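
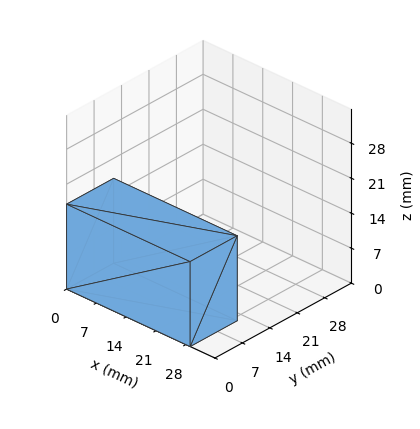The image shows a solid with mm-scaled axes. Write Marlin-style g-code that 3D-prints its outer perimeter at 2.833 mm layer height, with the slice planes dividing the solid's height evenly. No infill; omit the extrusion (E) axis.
Reading the render: the shape is a rectangular box, roughly 29 × 12 mm footprint and 17 mm tall (dimensions read to the nearest mm from the axis ticks). For the g-code, the solid's height is divided into equal slices at the stated Δz and each level perimeter traced with G1 moves after a G0 lift.

; perimeter-only toolpath
G21 ; units = mm
G90 ; absolute positioning
G28 ; home
; layer 1
G0 Z2.833
G0 X0.000 Y0.000
G1 X29.000 Y0.000
G1 X29.000 Y12.000
G1 X0.000 Y12.000
G1 X0.000 Y0.000
; layer 2
G0 Z5.667
G0 X0.000 Y0.000
G1 X29.000 Y0.000
G1 X29.000 Y12.000
G1 X0.000 Y12.000
G1 X0.000 Y0.000
; layer 3
G0 Z8.500
G0 X0.000 Y0.000
G1 X29.000 Y0.000
G1 X29.000 Y12.000
G1 X0.000 Y12.000
G1 X0.000 Y0.000
; layer 4
G0 Z11.333
G0 X0.000 Y0.000
G1 X29.000 Y0.000
G1 X29.000 Y12.000
G1 X0.000 Y12.000
G1 X0.000 Y0.000
; layer 5
G0 Z14.167
G0 X0.000 Y0.000
G1 X29.000 Y0.000
G1 X29.000 Y12.000
G1 X0.000 Y12.000
G1 X0.000 Y0.000
; layer 6
G0 Z17.000
G0 X0.000 Y0.000
G1 X29.000 Y0.000
G1 X29.000 Y12.000
G1 X0.000 Y12.000
G1 X0.000 Y0.000
M2 ; end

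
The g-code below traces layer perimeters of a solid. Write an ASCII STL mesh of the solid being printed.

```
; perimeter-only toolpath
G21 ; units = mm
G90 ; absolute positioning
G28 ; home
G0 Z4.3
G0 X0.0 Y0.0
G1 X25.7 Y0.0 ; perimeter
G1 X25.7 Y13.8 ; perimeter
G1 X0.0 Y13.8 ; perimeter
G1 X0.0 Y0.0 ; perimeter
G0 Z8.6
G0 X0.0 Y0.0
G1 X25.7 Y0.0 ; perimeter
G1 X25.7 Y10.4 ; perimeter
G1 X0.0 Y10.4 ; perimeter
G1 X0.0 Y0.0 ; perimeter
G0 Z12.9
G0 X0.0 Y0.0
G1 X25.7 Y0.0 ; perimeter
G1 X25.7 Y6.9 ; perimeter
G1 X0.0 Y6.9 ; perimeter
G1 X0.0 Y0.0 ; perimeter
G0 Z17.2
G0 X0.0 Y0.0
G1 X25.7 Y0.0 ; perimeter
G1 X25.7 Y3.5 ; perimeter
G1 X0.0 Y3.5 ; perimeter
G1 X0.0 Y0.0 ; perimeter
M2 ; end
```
solid part
  facet normal 0.0000 0.0000 -1.0000
    outer loop
      vertex 25.7 17.3 0.0
      vertex 25.7 0.0 0.0
      vertex 0.0 0.0 0.0
    endloop
  endfacet
  facet normal 0.0000 0.0000 -1.0000
    outer loop
      vertex 0.0 17.3 0.0
      vertex 25.7 17.3 0.0
      vertex 0.0 0.0 0.0
    endloop
  endfacet
  facet normal 0.0000 -1.0000 0.0000
    outer loop
      vertex 0.0 0.0 0.0
      vertex 25.7 0.0 0.0
      vertex 25.7 0.0 21.5
    endloop
  endfacet
  facet normal 0.0000 -1.0000 0.0000
    outer loop
      vertex 0.0 0.0 0.0
      vertex 25.7 0.0 21.5
      vertex 0.0 0.0 21.5
    endloop
  endfacet
  facet normal 0.0000 0.7791 0.6269
    outer loop
      vertex 0.0 0.0 21.5
      vertex 25.7 0.0 21.5
      vertex 25.7 17.3 0.0
    endloop
  endfacet
  facet normal 0.0000 0.7791 0.6269
    outer loop
      vertex 0.0 0.0 21.5
      vertex 25.7 17.3 0.0
      vertex 0.0 17.3 0.0
    endloop
  endfacet
  facet normal -1.0000 0.0000 0.0000
    outer loop
      vertex 0.0 0.0 21.5
      vertex 0.0 17.3 0.0
      vertex 0.0 0.0 0.0
    endloop
  endfacet
  facet normal 1.0000 0.0000 0.0000
    outer loop
      vertex 25.7 0.0 0.0
      vertex 25.7 17.3 0.0
      vertex 25.7 0.0 21.5
    endloop
  endfacet
endsolid part

The G0 Z moves step by Δz≈4.3 mm. The G1 loops shrink linearly with z, so the solid tapers from its base footprint up to z≈21.5. Closing with a flat bottom cap and the tapered top and triangulating gives 8 facets — a wedge (ramp): 25.7 × 17.3 mm base, rising to 21.5 mm along the y=0 edge and sloping linearly to z=0 at y=17.3.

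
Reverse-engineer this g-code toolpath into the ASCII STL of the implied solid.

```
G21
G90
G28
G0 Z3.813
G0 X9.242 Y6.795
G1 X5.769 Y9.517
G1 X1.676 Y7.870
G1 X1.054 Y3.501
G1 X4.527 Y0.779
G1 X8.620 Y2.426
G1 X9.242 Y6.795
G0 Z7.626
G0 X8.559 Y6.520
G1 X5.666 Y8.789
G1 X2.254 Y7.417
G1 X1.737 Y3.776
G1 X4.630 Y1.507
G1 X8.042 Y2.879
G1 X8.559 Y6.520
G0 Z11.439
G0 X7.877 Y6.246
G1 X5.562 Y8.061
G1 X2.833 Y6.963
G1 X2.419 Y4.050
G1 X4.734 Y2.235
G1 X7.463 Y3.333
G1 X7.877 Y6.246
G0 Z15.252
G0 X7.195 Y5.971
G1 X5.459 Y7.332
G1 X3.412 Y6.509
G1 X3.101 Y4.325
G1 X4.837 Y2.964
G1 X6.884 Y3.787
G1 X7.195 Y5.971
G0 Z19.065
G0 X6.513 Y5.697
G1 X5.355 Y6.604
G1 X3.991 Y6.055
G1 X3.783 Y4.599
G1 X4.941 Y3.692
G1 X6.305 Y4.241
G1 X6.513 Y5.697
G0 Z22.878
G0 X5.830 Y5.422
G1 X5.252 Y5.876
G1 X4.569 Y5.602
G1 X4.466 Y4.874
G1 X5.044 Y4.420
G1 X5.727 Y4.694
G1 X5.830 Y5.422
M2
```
solid part
  facet normal 0.0000 0.0000 -1.0000
    outer loop
      vertex 1.097 8.324 0.000
      vertex 5.873 10.245 0.000
      vertex 9.924 7.069 0.000
    endloop
  endfacet
  facet normal 0.0000 0.0000 -1.0000
    outer loop
      vertex 0.372 3.227 0.000
      vertex 1.097 8.324 0.000
      vertex 9.924 7.069 0.000
    endloop
  endfacet
  facet normal 0.0000 0.0000 -1.0000
    outer loop
      vertex 4.423 0.051 0.000
      vertex 0.372 3.227 0.000
      vertex 9.924 7.069 0.000
    endloop
  endfacet
  facet normal 0.0000 0.0000 -1.0000
    outer loop
      vertex 9.199 1.972 0.000
      vertex 4.423 0.051 0.000
      vertex 9.924 7.069 0.000
    endloop
  endfacet
  facet normal 0.6086 0.7762 0.1648
    outer loop
      vertex 9.924 7.069 0.000
      vertex 5.873 10.245 0.000
      vertex 5.148 5.148 26.691
    endloop
  endfacet
  facet normal -0.3681 0.9151 0.1648
    outer loop
      vertex 5.873 10.245 0.000
      vertex 1.097 8.324 0.000
      vertex 5.148 5.148 26.691
    endloop
  endfacet
  facet normal -0.9765 0.1389 0.1647
    outer loop
      vertex 1.097 8.324 0.000
      vertex 0.372 3.227 0.000
      vertex 5.148 5.148 26.691
    endloop
  endfacet
  facet normal -0.6086 -0.7762 0.1648
    outer loop
      vertex 0.372 3.227 0.000
      vertex 4.423 0.051 0.000
      vertex 5.148 5.148 26.691
    endloop
  endfacet
  facet normal 0.3681 -0.9151 0.1648
    outer loop
      vertex 4.423 0.051 0.000
      vertex 9.199 1.972 0.000
      vertex 5.148 5.148 26.691
    endloop
  endfacet
  facet normal 0.9765 -0.1389 0.1647
    outer loop
      vertex 9.199 1.972 0.000
      vertex 9.924 7.069 0.000
      vertex 5.148 5.148 26.691
    endloop
  endfacet
endsolid part

The G0 Z moves step by Δz≈3.813 mm. The G1 loops shrink linearly with z, so the solid tapers from its base footprint up to z≈26.7. Closing with a flat bottom cap and the tapered top and triangulating gives 10 facets — a regular 6-sided pyramid, base circumscribed radius ≈ 5.15 mm, apex at z ≈ 26.7 mm.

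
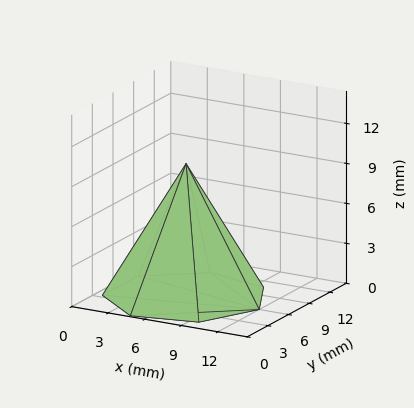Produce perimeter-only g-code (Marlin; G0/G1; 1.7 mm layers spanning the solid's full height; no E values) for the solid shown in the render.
Reading the render: the shape is a regular 7-sided pyramid, base circumscribed radius ≈ 6 mm, apex at z ≈ 10 mm (dimensions read to the nearest mm from the axis ticks). For the g-code, the solid's height is divided into equal slices at the stated Δz and each level perimeter traced with G1 moves after a G0 lift.

; perimeter-only toolpath
G21 ; units = mm
G90 ; absolute positioning
G28 ; home
; layer 1
G0 Z1.7
G0 X11.0 Y6.0
G1 X9.1 Y9.9
G1 X4.9 Y10.8
G1 X1.5 Y8.2
G1 X1.5 Y3.8
G1 X4.9 Y1.2
G1 X9.1 Y2.1
G1 X11.0 Y6.0
; layer 2
G0 Z3.3
G0 X10.0 Y6.0
G1 X8.5 Y9.1
G1 X5.1 Y9.9
G1 X2.4 Y7.7
G1 X2.4 Y4.3
G1 X5.1 Y2.1
G1 X8.5 Y2.9
G1 X10.0 Y6.0
; layer 3
G0 Z5.0
G0 X9.0 Y6.0
G1 X7.8 Y8.3
G1 X5.3 Y8.9
G1 X3.3 Y7.3
G1 X3.3 Y4.7
G1 X5.3 Y3.1
G1 X7.8 Y3.6
G1 X9.0 Y6.0
; layer 4
G0 Z6.7
G0 X8.0 Y6.0
G1 X7.2 Y7.6
G1 X5.6 Y7.9
G1 X4.2 Y6.9
G1 X4.2 Y5.1
G1 X5.6 Y4.1
G1 X7.2 Y4.4
G1 X8.0 Y6.0
; layer 5
G0 Z8.3
G0 X7.0 Y6.0
G1 X6.6 Y6.8
G1 X5.8 Y7.0
G1 X5.1 Y6.4
G1 X5.1 Y5.6
G1 X5.8 Y5.0
G1 X6.6 Y5.2
G1 X7.0 Y6.0
M2 ; end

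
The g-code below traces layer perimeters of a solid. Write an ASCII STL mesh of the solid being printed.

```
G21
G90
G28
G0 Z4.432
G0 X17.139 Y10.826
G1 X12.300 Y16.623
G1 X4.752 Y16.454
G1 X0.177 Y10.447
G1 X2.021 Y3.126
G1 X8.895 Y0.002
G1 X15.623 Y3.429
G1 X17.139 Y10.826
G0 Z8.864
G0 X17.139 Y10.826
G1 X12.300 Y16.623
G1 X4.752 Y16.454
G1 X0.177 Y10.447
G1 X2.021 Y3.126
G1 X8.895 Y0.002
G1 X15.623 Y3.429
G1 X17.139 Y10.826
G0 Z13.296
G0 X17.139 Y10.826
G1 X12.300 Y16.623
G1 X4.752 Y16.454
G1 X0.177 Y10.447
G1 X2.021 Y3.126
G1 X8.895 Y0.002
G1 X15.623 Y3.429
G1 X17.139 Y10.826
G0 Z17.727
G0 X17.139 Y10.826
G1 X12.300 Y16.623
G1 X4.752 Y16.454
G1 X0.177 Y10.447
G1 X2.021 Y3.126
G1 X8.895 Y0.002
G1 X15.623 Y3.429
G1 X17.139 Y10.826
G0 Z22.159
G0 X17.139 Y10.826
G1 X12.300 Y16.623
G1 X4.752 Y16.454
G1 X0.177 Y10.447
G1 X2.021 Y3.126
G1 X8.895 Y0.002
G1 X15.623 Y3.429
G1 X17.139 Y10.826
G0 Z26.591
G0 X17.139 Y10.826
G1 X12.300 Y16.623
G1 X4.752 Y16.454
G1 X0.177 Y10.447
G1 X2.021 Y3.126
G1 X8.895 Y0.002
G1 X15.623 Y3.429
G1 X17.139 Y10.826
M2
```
solid part
  facet normal 0.0000 0.0000 -1.0000
    outer loop
      vertex 4.752 16.454 0.000
      vertex 12.300 16.623 0.000
      vertex 17.139 10.826 0.000
    endloop
  endfacet
  facet normal 0.0000 0.0000 -1.0000
    outer loop
      vertex 0.177 10.447 0.000
      vertex 4.752 16.454 0.000
      vertex 17.139 10.826 0.000
    endloop
  endfacet
  facet normal 0.0000 0.0000 -1.0000
    outer loop
      vertex 2.021 3.126 0.000
      vertex 0.177 10.447 0.000
      vertex 17.139 10.826 0.000
    endloop
  endfacet
  facet normal 0.0000 0.0000 -1.0000
    outer loop
      vertex 8.895 0.002 0.000
      vertex 2.021 3.126 0.000
      vertex 17.139 10.826 0.000
    endloop
  endfacet
  facet normal 0.0000 0.0000 -1.0000
    outer loop
      vertex 15.623 3.429 0.000
      vertex 8.895 0.002 0.000
      vertex 17.139 10.826 0.000
    endloop
  endfacet
  facet normal 0.0000 0.0000 1.0000
    outer loop
      vertex 17.139 10.826 26.591
      vertex 12.300 16.623 26.591
      vertex 4.752 16.454 26.591
    endloop
  endfacet
  facet normal 0.0000 0.0000 1.0000
    outer loop
      vertex 17.139 10.826 26.591
      vertex 4.752 16.454 26.591
      vertex 0.177 10.447 26.591
    endloop
  endfacet
  facet normal 0.0000 0.0000 1.0000
    outer loop
      vertex 17.139 10.826 26.591
      vertex 0.177 10.447 26.591
      vertex 2.021 3.126 26.591
    endloop
  endfacet
  facet normal 0.0000 0.0000 1.0000
    outer loop
      vertex 17.139 10.826 26.591
      vertex 2.021 3.126 26.591
      vertex 8.895 0.002 26.591
    endloop
  endfacet
  facet normal 0.0000 0.0000 1.0000
    outer loop
      vertex 17.139 10.826 26.591
      vertex 8.895 0.002 26.591
      vertex 15.623 3.429 26.591
    endloop
  endfacet
  facet normal 0.7677 0.6408 0.0000
    outer loop
      vertex 17.139 10.826 0.000
      vertex 12.300 16.623 0.000
      vertex 12.300 16.623 26.591
    endloop
  endfacet
  facet normal 0.7677 0.6408 0.0000
    outer loop
      vertex 17.139 10.826 0.000
      vertex 12.300 16.623 26.591
      vertex 17.139 10.826 26.591
    endloop
  endfacet
  facet normal -0.0224 0.9997 0.0000
    outer loop
      vertex 12.300 16.623 0.000
      vertex 4.752 16.454 0.000
      vertex 4.752 16.454 26.591
    endloop
  endfacet
  facet normal -0.0224 0.9997 0.0000
    outer loop
      vertex 12.300 16.623 0.000
      vertex 4.752 16.454 26.591
      vertex 12.300 16.623 26.591
    endloop
  endfacet
  facet normal -0.7955 0.6059 0.0000
    outer loop
      vertex 4.752 16.454 0.000
      vertex 0.177 10.447 0.000
      vertex 0.177 10.447 26.591
    endloop
  endfacet
  facet normal -0.7955 0.6059 0.0000
    outer loop
      vertex 4.752 16.454 0.000
      vertex 0.177 10.447 26.591
      vertex 4.752 16.454 26.591
    endloop
  endfacet
  facet normal -0.9697 -0.2442 0.0000
    outer loop
      vertex 0.177 10.447 0.000
      vertex 2.021 3.126 0.000
      vertex 2.021 3.126 26.591
    endloop
  endfacet
  facet normal -0.9697 -0.2442 0.0000
    outer loop
      vertex 0.177 10.447 0.000
      vertex 2.021 3.126 26.591
      vertex 0.177 10.447 26.591
    endloop
  endfacet
  facet normal -0.4137 -0.9104 0.0000
    outer loop
      vertex 2.021 3.126 0.000
      vertex 8.895 0.002 0.000
      vertex 8.895 0.002 26.591
    endloop
  endfacet
  facet normal -0.4137 -0.9104 0.0000
    outer loop
      vertex 2.021 3.126 0.000
      vertex 8.895 0.002 26.591
      vertex 2.021 3.126 26.591
    endloop
  endfacet
  facet normal 0.4539 -0.8911 0.0000
    outer loop
      vertex 8.895 0.002 0.000
      vertex 15.623 3.429 0.000
      vertex 15.623 3.429 26.591
    endloop
  endfacet
  facet normal 0.4539 -0.8911 0.0000
    outer loop
      vertex 8.895 0.002 0.000
      vertex 15.623 3.429 26.591
      vertex 8.895 0.002 26.591
    endloop
  endfacet
  facet normal 0.9796 -0.2008 0.0000
    outer loop
      vertex 15.623 3.429 0.000
      vertex 17.139 10.826 0.000
      vertex 17.139 10.826 26.591
    endloop
  endfacet
  facet normal 0.9796 -0.2008 0.0000
    outer loop
      vertex 15.623 3.429 0.000
      vertex 17.139 10.826 26.591
      vertex 15.623 3.429 26.591
    endloop
  endfacet
endsolid part

The G0 Z moves step by Δz≈4.432 mm. Every layer's G1 loop is the same polygon, so the solid is a straight extrusion of it from z=0 to z≈26.6. Closing with flat bottom and top caps and triangulating gives 24 facets — a regular 7-sided prism (a cylinder approximated with 7 flat sides), circumscribed radius ≈ 8.7 mm, height ≈ 26.6 mm.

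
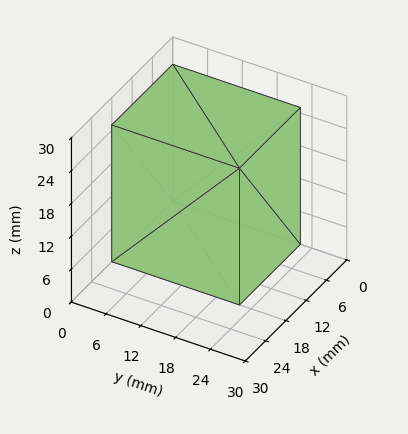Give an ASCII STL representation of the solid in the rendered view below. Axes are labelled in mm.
Reading the render: the shape is a rectangular box, roughly 18 × 22 mm footprint and 25 mm tall (dimensions read to the nearest mm from the axis ticks). For the STL, each face is triangulated and given an outward normal.

solid part
  facet normal 0.0000 0.0000 -1.0000
    outer loop
      vertex 18.00 22.00 0.00
      vertex 18.00 0.00 0.00
      vertex 0.00 0.00 0.00
    endloop
  endfacet
  facet normal 0.0000 0.0000 -1.0000
    outer loop
      vertex 0.00 22.00 0.00
      vertex 18.00 22.00 0.00
      vertex 0.00 0.00 0.00
    endloop
  endfacet
  facet normal 0.0000 0.0000 1.0000
    outer loop
      vertex 0.00 0.00 25.00
      vertex 18.00 0.00 25.00
      vertex 18.00 22.00 25.00
    endloop
  endfacet
  facet normal 0.0000 0.0000 1.0000
    outer loop
      vertex 0.00 0.00 25.00
      vertex 18.00 22.00 25.00
      vertex 0.00 22.00 25.00
    endloop
  endfacet
  facet normal 0.0000 -1.0000 0.0000
    outer loop
      vertex 0.00 0.00 0.00
      vertex 18.00 0.00 0.00
      vertex 18.00 0.00 25.00
    endloop
  endfacet
  facet normal 0.0000 -1.0000 0.0000
    outer loop
      vertex 0.00 0.00 0.00
      vertex 18.00 0.00 25.00
      vertex 0.00 0.00 25.00
    endloop
  endfacet
  facet normal 0.0000 1.0000 0.0000
    outer loop
      vertex 18.00 22.00 25.00
      vertex 18.00 22.00 0.00
      vertex 0.00 22.00 0.00
    endloop
  endfacet
  facet normal 0.0000 1.0000 0.0000
    outer loop
      vertex 0.00 22.00 25.00
      vertex 18.00 22.00 25.00
      vertex 0.00 22.00 0.00
    endloop
  endfacet
  facet normal -1.0000 0.0000 0.0000
    outer loop
      vertex 0.00 22.00 25.00
      vertex 0.00 22.00 0.00
      vertex 0.00 0.00 0.00
    endloop
  endfacet
  facet normal -1.0000 0.0000 0.0000
    outer loop
      vertex 0.00 0.00 25.00
      vertex 0.00 22.00 25.00
      vertex 0.00 0.00 0.00
    endloop
  endfacet
  facet normal 1.0000 0.0000 0.0000
    outer loop
      vertex 18.00 0.00 0.00
      vertex 18.00 22.00 0.00
      vertex 18.00 22.00 25.00
    endloop
  endfacet
  facet normal 1.0000 0.0000 0.0000
    outer loop
      vertex 18.00 0.00 0.00
      vertex 18.00 22.00 25.00
      vertex 18.00 0.00 25.00
    endloop
  endfacet
endsolid part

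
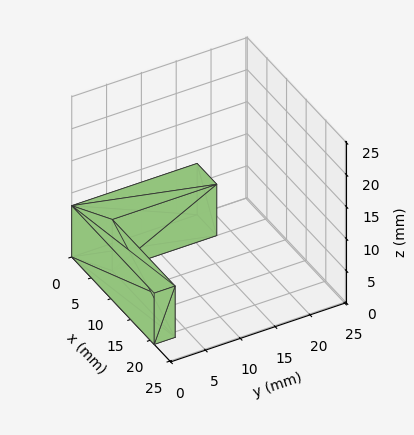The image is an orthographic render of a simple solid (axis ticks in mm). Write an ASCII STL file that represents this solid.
Reading the render: the shape is an L-shaped prism: outer 21 × 18 mm, arm thicknesses ≈ 3 mm (horizontal) and 5 mm (vertical), extruded 8 mm in z (dimensions read to the nearest mm from the axis ticks). For the STL, each face is triangulated and given an outward normal.

solid part
  facet normal 0.0000 0.0000 -1.0000
    outer loop
      vertex 21.0 3.0 0.0
      vertex 21.0 0.0 0.0
      vertex 0.0 0.0 0.0
    endloop
  endfacet
  facet normal 0.0000 0.0000 -1.0000
    outer loop
      vertex 5.0 3.0 0.0
      vertex 21.0 3.0 0.0
      vertex 0.0 0.0 0.0
    endloop
  endfacet
  facet normal 0.0000 0.0000 -1.0000
    outer loop
      vertex 5.0 18.0 0.0
      vertex 5.0 3.0 0.0
      vertex 0.0 0.0 0.0
    endloop
  endfacet
  facet normal 0.0000 0.0000 -1.0000
    outer loop
      vertex 0.0 18.0 0.0
      vertex 5.0 18.0 0.0
      vertex 0.0 0.0 0.0
    endloop
  endfacet
  facet normal 0.0000 0.0000 1.0000
    outer loop
      vertex 0.0 0.0 8.0
      vertex 21.0 0.0 8.0
      vertex 21.0 3.0 8.0
    endloop
  endfacet
  facet normal 0.0000 0.0000 1.0000
    outer loop
      vertex 0.0 0.0 8.0
      vertex 21.0 3.0 8.0
      vertex 5.0 3.0 8.0
    endloop
  endfacet
  facet normal 0.0000 0.0000 1.0000
    outer loop
      vertex 0.0 0.0 8.0
      vertex 5.0 3.0 8.0
      vertex 5.0 18.0 8.0
    endloop
  endfacet
  facet normal 0.0000 0.0000 1.0000
    outer loop
      vertex 0.0 0.0 8.0
      vertex 5.0 18.0 8.0
      vertex 0.0 18.0 8.0
    endloop
  endfacet
  facet normal 0.0000 -1.0000 0.0000
    outer loop
      vertex 0.0 0.0 0.0
      vertex 21.0 0.0 0.0
      vertex 21.0 0.0 8.0
    endloop
  endfacet
  facet normal 0.0000 -1.0000 0.0000
    outer loop
      vertex 0.0 0.0 0.0
      vertex 21.0 0.0 8.0
      vertex 0.0 0.0 8.0
    endloop
  endfacet
  facet normal 1.0000 0.0000 0.0000
    outer loop
      vertex 21.0 0.0 0.0
      vertex 21.0 3.0 0.0
      vertex 21.0 3.0 8.0
    endloop
  endfacet
  facet normal 1.0000 0.0000 0.0000
    outer loop
      vertex 21.0 0.0 0.0
      vertex 21.0 3.0 8.0
      vertex 21.0 0.0 8.0
    endloop
  endfacet
  facet normal 0.0000 1.0000 0.0000
    outer loop
      vertex 21.0 3.0 0.0
      vertex 5.0 3.0 0.0
      vertex 5.0 3.0 8.0
    endloop
  endfacet
  facet normal 0.0000 1.0000 0.0000
    outer loop
      vertex 21.0 3.0 0.0
      vertex 5.0 3.0 8.0
      vertex 21.0 3.0 8.0
    endloop
  endfacet
  facet normal 1.0000 0.0000 0.0000
    outer loop
      vertex 5.0 3.0 0.0
      vertex 5.0 18.0 0.0
      vertex 5.0 18.0 8.0
    endloop
  endfacet
  facet normal 1.0000 0.0000 0.0000
    outer loop
      vertex 5.0 3.0 0.0
      vertex 5.0 18.0 8.0
      vertex 5.0 3.0 8.0
    endloop
  endfacet
  facet normal 0.0000 1.0000 0.0000
    outer loop
      vertex 5.0 18.0 0.0
      vertex 0.0 18.0 0.0
      vertex 0.0 18.0 8.0
    endloop
  endfacet
  facet normal 0.0000 1.0000 0.0000
    outer loop
      vertex 5.0 18.0 0.0
      vertex 0.0 18.0 8.0
      vertex 5.0 18.0 8.0
    endloop
  endfacet
  facet normal -1.0000 0.0000 0.0000
    outer loop
      vertex 0.0 18.0 0.0
      vertex 0.0 0.0 0.0
      vertex 0.0 0.0 8.0
    endloop
  endfacet
  facet normal -1.0000 0.0000 0.0000
    outer loop
      vertex 0.0 18.0 0.0
      vertex 0.0 0.0 8.0
      vertex 0.0 18.0 8.0
    endloop
  endfacet
endsolid part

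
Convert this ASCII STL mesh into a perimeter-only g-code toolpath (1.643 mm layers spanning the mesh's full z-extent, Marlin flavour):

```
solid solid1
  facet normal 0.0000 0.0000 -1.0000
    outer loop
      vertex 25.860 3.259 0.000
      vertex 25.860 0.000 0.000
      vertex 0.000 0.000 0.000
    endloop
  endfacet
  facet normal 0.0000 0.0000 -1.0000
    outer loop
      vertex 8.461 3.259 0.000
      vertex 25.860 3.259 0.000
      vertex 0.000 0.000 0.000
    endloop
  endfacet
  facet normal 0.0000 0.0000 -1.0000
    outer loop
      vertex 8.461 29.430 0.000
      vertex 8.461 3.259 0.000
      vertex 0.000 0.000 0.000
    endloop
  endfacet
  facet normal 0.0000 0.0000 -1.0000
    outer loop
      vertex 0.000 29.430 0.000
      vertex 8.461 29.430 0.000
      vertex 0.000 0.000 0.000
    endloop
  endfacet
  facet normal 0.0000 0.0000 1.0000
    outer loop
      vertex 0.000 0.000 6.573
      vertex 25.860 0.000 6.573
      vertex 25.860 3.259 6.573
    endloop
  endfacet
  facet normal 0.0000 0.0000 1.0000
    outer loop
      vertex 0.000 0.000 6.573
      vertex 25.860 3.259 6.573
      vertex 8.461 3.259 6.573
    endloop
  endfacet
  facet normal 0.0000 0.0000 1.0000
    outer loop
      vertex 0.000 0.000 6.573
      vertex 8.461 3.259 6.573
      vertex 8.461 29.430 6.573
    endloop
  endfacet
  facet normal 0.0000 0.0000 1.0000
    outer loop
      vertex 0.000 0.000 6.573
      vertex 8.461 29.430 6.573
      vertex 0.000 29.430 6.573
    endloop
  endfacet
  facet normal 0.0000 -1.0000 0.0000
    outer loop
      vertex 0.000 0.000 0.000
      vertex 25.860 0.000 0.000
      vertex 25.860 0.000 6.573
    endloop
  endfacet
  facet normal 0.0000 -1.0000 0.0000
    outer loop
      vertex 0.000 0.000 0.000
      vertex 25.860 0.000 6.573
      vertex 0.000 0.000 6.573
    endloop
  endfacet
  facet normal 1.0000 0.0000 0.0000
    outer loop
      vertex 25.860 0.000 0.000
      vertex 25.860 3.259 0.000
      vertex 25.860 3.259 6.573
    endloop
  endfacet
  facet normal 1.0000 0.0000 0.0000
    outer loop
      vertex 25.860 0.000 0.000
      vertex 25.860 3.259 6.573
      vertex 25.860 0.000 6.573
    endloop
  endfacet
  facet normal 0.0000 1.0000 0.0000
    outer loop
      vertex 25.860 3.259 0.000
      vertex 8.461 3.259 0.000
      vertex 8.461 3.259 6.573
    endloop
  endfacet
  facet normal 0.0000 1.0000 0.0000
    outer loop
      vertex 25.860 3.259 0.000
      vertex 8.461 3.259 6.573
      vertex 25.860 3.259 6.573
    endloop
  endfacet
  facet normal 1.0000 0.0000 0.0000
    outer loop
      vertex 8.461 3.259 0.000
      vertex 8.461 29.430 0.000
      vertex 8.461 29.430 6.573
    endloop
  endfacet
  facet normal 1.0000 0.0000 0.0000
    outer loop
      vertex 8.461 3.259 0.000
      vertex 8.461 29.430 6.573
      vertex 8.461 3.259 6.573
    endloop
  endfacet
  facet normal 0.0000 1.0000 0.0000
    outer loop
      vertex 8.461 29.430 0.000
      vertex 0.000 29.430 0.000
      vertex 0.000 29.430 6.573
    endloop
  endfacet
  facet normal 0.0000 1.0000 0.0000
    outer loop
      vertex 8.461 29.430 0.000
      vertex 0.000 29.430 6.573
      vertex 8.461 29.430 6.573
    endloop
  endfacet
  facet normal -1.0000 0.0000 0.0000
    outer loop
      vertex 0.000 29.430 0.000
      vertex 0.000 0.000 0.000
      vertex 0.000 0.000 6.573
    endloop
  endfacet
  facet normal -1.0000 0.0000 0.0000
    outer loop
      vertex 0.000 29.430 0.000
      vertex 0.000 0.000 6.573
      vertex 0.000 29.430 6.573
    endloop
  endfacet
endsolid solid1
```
; perimeter-only toolpath
G21 ; units = mm
G90 ; absolute positioning
G28 ; home
; layer 1
G0 Z1.643
G0 X0.000 Y0.000
G1 X25.860 Y0.000
G1 X25.860 Y3.259
G1 X8.461 Y3.259
G1 X8.461 Y29.430
G1 X0.000 Y29.430
G1 X0.000 Y0.000
; layer 2
G0 Z3.287
G0 X0.000 Y0.000
G1 X25.860 Y0.000
G1 X25.860 Y3.259
G1 X8.461 Y3.259
G1 X8.461 Y29.430
G1 X0.000 Y29.430
G1 X0.000 Y0.000
; layer 3
G0 Z4.930
G0 X0.000 Y0.000
G1 X25.860 Y0.000
G1 X25.860 Y3.259
G1 X8.461 Y3.259
G1 X8.461 Y29.430
G1 X0.000 Y29.430
G1 X0.000 Y0.000
; layer 4
G0 Z6.573
G0 X0.000 Y0.000
G1 X25.860 Y0.000
G1 X25.860 Y3.259
G1 X8.461 Y3.259
G1 X8.461 Y29.430
G1 X0.000 Y29.430
G1 X0.000 Y0.000
M2 ; end

The solid is an L-shaped prism: outer 25.9 × 29.4 mm, arm thicknesses ≈ 3.26 mm (horizontal) and 8.46 mm (vertical), extruded 6.57 mm in z. Slicing at Δz = 1.643 mm — 4 equal slices spanning the solid's height, so layer i sits at z = i·h/4 — gives 4 non-empty perimeters. Each is a 6-segment closed polygon; G0 lifts to the layer z and rapids to the start vertex, then G1 traces the edges.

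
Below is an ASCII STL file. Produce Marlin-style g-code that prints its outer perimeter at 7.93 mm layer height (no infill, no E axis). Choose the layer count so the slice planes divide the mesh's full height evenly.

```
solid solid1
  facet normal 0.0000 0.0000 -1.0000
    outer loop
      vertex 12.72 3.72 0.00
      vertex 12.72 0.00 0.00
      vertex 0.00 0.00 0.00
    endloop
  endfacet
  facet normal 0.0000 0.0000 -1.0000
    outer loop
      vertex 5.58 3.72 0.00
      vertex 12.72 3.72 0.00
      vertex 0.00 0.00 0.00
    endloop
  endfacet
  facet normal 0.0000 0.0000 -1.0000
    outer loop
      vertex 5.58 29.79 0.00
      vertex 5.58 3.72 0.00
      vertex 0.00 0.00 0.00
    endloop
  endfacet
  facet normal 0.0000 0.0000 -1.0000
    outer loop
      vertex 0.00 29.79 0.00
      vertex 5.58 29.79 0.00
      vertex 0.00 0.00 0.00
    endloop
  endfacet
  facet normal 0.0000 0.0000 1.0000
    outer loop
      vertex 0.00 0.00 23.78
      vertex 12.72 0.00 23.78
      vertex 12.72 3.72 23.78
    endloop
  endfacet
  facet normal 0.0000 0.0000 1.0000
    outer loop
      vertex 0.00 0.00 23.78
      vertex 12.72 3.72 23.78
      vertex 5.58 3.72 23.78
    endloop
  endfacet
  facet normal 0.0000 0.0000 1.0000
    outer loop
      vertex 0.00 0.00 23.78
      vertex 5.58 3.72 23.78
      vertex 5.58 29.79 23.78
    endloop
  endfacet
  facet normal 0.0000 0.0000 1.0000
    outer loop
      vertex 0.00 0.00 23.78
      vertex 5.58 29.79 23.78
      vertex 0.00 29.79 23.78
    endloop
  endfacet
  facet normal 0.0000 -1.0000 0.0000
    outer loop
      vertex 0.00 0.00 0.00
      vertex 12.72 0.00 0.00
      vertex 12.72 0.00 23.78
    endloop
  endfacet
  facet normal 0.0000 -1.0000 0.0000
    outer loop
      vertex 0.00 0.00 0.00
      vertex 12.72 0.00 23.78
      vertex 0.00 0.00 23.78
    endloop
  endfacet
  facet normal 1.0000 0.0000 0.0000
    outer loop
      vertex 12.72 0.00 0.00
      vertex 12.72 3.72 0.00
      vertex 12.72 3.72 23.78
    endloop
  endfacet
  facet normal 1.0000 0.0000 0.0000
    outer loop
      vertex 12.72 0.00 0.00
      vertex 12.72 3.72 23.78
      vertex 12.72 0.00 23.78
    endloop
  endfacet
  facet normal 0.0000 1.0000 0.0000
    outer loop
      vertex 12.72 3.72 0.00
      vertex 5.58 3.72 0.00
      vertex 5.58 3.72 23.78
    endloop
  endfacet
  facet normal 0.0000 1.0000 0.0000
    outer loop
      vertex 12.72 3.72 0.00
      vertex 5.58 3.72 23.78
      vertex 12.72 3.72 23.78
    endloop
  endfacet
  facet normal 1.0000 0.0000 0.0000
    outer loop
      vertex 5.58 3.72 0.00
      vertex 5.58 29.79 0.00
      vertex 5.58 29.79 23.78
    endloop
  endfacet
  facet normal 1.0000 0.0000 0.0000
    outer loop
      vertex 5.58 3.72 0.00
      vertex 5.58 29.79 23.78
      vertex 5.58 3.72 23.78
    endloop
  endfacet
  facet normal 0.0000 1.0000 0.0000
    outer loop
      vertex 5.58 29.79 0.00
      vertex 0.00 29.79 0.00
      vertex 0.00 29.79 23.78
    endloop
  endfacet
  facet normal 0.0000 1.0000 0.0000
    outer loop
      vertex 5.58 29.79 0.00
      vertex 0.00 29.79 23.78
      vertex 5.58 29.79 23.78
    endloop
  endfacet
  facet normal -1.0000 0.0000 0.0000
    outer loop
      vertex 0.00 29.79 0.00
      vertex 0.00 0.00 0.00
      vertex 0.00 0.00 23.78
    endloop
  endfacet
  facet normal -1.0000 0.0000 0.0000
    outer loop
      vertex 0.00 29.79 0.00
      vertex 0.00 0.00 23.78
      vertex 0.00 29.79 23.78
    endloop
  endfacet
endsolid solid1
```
; perimeter-only toolpath
G21 ; units = mm
G90 ; absolute positioning
G28 ; home
; layer 1
G0 Z7.93
G0 X0.00 Y0.00
G1 X12.72 Y0.00
G1 X12.72 Y3.72
G1 X5.58 Y3.72
G1 X5.58 Y29.79
G1 X0.00 Y29.79
G1 X0.00 Y0.00
; layer 2
G0 Z15.85
G0 X0.00 Y0.00
G1 X12.72 Y0.00
G1 X12.72 Y3.72
G1 X5.58 Y3.72
G1 X5.58 Y29.79
G1 X0.00 Y29.79
G1 X0.00 Y0.00
; layer 3
G0 Z23.78
G0 X0.00 Y0.00
G1 X12.72 Y0.00
G1 X12.72 Y3.72
G1 X5.58 Y3.72
G1 X5.58 Y29.79
G1 X0.00 Y29.79
G1 X0.00 Y0.00
M2 ; end

The solid is an L-shaped prism: outer 12.7 × 29.8 mm, arm thicknesses ≈ 3.72 mm (horizontal) and 5.58 mm (vertical), extruded 23.8 mm in z. Slicing at Δz = 7.93 mm — 3 equal slices spanning the solid's height, so layer i sits at z = i·h/3 — gives 3 non-empty perimeters. Each is a 6-segment closed polygon; G0 lifts to the layer z and rapids to the start vertex, then G1 traces the edges.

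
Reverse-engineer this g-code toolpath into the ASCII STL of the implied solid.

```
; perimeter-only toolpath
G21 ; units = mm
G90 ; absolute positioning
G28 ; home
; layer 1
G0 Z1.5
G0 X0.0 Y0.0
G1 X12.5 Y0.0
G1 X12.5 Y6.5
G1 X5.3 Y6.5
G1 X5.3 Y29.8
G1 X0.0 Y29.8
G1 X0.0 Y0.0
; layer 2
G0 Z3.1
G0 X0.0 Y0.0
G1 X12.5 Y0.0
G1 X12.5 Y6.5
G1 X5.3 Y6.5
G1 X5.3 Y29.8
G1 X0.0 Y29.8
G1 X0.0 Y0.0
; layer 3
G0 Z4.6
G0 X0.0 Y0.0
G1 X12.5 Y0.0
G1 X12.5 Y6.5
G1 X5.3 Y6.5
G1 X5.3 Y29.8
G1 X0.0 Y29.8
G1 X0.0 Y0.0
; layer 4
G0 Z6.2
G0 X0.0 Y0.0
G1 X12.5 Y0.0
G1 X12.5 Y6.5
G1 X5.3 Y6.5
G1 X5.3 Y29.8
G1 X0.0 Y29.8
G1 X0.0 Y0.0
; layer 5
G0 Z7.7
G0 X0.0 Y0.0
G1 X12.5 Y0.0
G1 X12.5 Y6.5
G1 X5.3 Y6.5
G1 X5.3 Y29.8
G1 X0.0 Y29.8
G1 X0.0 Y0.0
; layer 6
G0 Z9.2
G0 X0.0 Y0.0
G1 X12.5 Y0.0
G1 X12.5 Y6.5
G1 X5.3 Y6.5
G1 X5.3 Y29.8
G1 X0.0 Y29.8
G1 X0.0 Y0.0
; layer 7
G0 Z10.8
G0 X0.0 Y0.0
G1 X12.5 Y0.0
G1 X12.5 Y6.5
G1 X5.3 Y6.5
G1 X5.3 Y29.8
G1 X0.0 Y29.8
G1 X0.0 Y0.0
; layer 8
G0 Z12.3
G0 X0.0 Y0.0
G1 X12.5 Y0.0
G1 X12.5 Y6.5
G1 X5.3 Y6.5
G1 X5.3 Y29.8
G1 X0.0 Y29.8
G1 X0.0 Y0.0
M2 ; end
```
solid part
  facet normal 0.0000 0.0000 -1.0000
    outer loop
      vertex 12.5 6.5 0.0
      vertex 12.5 0.0 0.0
      vertex 0.0 0.0 0.0
    endloop
  endfacet
  facet normal 0.0000 0.0000 -1.0000
    outer loop
      vertex 5.3 6.5 0.0
      vertex 12.5 6.5 0.0
      vertex 0.0 0.0 0.0
    endloop
  endfacet
  facet normal 0.0000 0.0000 -1.0000
    outer loop
      vertex 5.3 29.8 0.0
      vertex 5.3 6.5 0.0
      vertex 0.0 0.0 0.0
    endloop
  endfacet
  facet normal 0.0000 0.0000 -1.0000
    outer loop
      vertex 0.0 29.8 0.0
      vertex 5.3 29.8 0.0
      vertex 0.0 0.0 0.0
    endloop
  endfacet
  facet normal 0.0000 0.0000 1.0000
    outer loop
      vertex 0.0 0.0 12.3
      vertex 12.5 0.0 12.3
      vertex 12.5 6.5 12.3
    endloop
  endfacet
  facet normal 0.0000 0.0000 1.0000
    outer loop
      vertex 0.0 0.0 12.3
      vertex 12.5 6.5 12.3
      vertex 5.3 6.5 12.3
    endloop
  endfacet
  facet normal 0.0000 0.0000 1.0000
    outer loop
      vertex 0.0 0.0 12.3
      vertex 5.3 6.5 12.3
      vertex 5.3 29.8 12.3
    endloop
  endfacet
  facet normal 0.0000 0.0000 1.0000
    outer loop
      vertex 0.0 0.0 12.3
      vertex 5.3 29.8 12.3
      vertex 0.0 29.8 12.3
    endloop
  endfacet
  facet normal 0.0000 -1.0000 0.0000
    outer loop
      vertex 0.0 0.0 0.0
      vertex 12.5 0.0 0.0
      vertex 12.5 0.0 12.3
    endloop
  endfacet
  facet normal 0.0000 -1.0000 0.0000
    outer loop
      vertex 0.0 0.0 0.0
      vertex 12.5 0.0 12.3
      vertex 0.0 0.0 12.3
    endloop
  endfacet
  facet normal 1.0000 0.0000 0.0000
    outer loop
      vertex 12.5 0.0 0.0
      vertex 12.5 6.5 0.0
      vertex 12.5 6.5 12.3
    endloop
  endfacet
  facet normal 1.0000 0.0000 0.0000
    outer loop
      vertex 12.5 0.0 0.0
      vertex 12.5 6.5 12.3
      vertex 12.5 0.0 12.3
    endloop
  endfacet
  facet normal 0.0000 1.0000 0.0000
    outer loop
      vertex 12.5 6.5 0.0
      vertex 5.3 6.5 0.0
      vertex 5.3 6.5 12.3
    endloop
  endfacet
  facet normal 0.0000 1.0000 0.0000
    outer loop
      vertex 12.5 6.5 0.0
      vertex 5.3 6.5 12.3
      vertex 12.5 6.5 12.3
    endloop
  endfacet
  facet normal 1.0000 0.0000 0.0000
    outer loop
      vertex 5.3 6.5 0.0
      vertex 5.3 29.8 0.0
      vertex 5.3 29.8 12.3
    endloop
  endfacet
  facet normal 1.0000 0.0000 0.0000
    outer loop
      vertex 5.3 6.5 0.0
      vertex 5.3 29.8 12.3
      vertex 5.3 6.5 12.3
    endloop
  endfacet
  facet normal 0.0000 1.0000 0.0000
    outer loop
      vertex 5.3 29.8 0.0
      vertex 0.0 29.8 0.0
      vertex 0.0 29.8 12.3
    endloop
  endfacet
  facet normal 0.0000 1.0000 0.0000
    outer loop
      vertex 5.3 29.8 0.0
      vertex 0.0 29.8 12.3
      vertex 5.3 29.8 12.3
    endloop
  endfacet
  facet normal -1.0000 0.0000 0.0000
    outer loop
      vertex 0.0 29.8 0.0
      vertex 0.0 0.0 0.0
      vertex 0.0 0.0 12.3
    endloop
  endfacet
  facet normal -1.0000 0.0000 0.0000
    outer loop
      vertex 0.0 29.8 0.0
      vertex 0.0 0.0 12.3
      vertex 0.0 29.8 12.3
    endloop
  endfacet
endsolid part

The G0 Z moves step by Δz≈1.5 mm. Every layer's G1 loop is the same polygon, so the solid is a straight extrusion of it from z=0 to z≈12.3. Closing with flat bottom and top caps and triangulating gives 20 facets — an L-shaped prism: outer 12.5 × 29.8 mm, arm thicknesses ≈ 6.5 mm (horizontal) and 5.3 mm (vertical), extruded 12.3 mm in z.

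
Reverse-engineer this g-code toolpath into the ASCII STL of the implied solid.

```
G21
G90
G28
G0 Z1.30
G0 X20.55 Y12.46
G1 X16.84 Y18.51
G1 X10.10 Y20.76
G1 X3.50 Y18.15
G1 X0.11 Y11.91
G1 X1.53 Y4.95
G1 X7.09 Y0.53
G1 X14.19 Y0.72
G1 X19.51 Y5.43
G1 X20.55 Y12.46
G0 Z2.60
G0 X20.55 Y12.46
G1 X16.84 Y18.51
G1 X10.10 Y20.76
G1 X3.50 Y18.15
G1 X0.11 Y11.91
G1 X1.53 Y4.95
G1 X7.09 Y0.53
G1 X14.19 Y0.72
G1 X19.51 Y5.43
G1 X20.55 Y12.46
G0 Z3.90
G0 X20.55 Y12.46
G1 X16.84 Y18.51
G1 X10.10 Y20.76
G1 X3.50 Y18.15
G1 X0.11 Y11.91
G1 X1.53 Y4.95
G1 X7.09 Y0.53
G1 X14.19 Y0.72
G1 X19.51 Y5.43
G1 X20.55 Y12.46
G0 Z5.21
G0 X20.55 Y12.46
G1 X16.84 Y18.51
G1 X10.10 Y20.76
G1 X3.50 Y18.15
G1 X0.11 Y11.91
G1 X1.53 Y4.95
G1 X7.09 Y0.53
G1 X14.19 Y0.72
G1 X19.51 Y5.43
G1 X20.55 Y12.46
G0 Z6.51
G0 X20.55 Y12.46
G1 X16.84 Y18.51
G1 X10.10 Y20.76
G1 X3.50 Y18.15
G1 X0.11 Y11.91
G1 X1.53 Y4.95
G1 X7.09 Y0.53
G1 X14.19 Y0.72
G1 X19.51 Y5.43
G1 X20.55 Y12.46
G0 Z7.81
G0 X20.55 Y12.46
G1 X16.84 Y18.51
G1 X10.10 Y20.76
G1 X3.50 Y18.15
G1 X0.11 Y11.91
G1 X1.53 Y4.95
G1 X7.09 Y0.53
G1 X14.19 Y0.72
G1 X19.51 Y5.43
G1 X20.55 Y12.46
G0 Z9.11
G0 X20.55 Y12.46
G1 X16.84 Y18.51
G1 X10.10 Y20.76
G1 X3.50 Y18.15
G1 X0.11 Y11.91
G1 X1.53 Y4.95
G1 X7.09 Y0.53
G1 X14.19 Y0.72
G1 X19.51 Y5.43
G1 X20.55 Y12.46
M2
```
solid part
  facet normal 0.0000 0.0000 -1.0000
    outer loop
      vertex 10.10 20.76 0.00
      vertex 16.84 18.51 0.00
      vertex 20.55 12.46 0.00
    endloop
  endfacet
  facet normal 0.0000 0.0000 -1.0000
    outer loop
      vertex 3.50 18.15 0.00
      vertex 10.10 20.76 0.00
      vertex 20.55 12.46 0.00
    endloop
  endfacet
  facet normal 0.0000 0.0000 -1.0000
    outer loop
      vertex 0.11 11.91 0.00
      vertex 3.50 18.15 0.00
      vertex 20.55 12.46 0.00
    endloop
  endfacet
  facet normal 0.0000 0.0000 -1.0000
    outer loop
      vertex 1.53 4.95 0.00
      vertex 0.11 11.91 0.00
      vertex 20.55 12.46 0.00
    endloop
  endfacet
  facet normal 0.0000 0.0000 -1.0000
    outer loop
      vertex 7.09 0.53 0.00
      vertex 1.53 4.95 0.00
      vertex 20.55 12.46 0.00
    endloop
  endfacet
  facet normal 0.0000 0.0000 -1.0000
    outer loop
      vertex 14.19 0.72 0.00
      vertex 7.09 0.53 0.00
      vertex 20.55 12.46 0.00
    endloop
  endfacet
  facet normal 0.0000 0.0000 -1.0000
    outer loop
      vertex 19.51 5.43 0.00
      vertex 14.19 0.72 0.00
      vertex 20.55 12.46 0.00
    endloop
  endfacet
  facet normal 0.0000 0.0000 1.0000
    outer loop
      vertex 20.55 12.46 9.11
      vertex 16.84 18.51 9.11
      vertex 10.10 20.76 9.11
    endloop
  endfacet
  facet normal 0.0000 0.0000 1.0000
    outer loop
      vertex 20.55 12.46 9.11
      vertex 10.10 20.76 9.11
      vertex 3.50 18.15 9.11
    endloop
  endfacet
  facet normal 0.0000 0.0000 1.0000
    outer loop
      vertex 20.55 12.46 9.11
      vertex 3.50 18.15 9.11
      vertex 0.11 11.91 9.11
    endloop
  endfacet
  facet normal 0.0000 0.0000 1.0000
    outer loop
      vertex 20.55 12.46 9.11
      vertex 0.11 11.91 9.11
      vertex 1.53 4.95 9.11
    endloop
  endfacet
  facet normal 0.0000 0.0000 1.0000
    outer loop
      vertex 20.55 12.46 9.11
      vertex 1.53 4.95 9.11
      vertex 7.09 0.53 9.11
    endloop
  endfacet
  facet normal 0.0000 0.0000 1.0000
    outer loop
      vertex 20.55 12.46 9.11
      vertex 7.09 0.53 9.11
      vertex 14.19 0.72 9.11
    endloop
  endfacet
  facet normal 0.0000 0.0000 1.0000
    outer loop
      vertex 20.55 12.46 9.11
      vertex 14.19 0.72 9.11
      vertex 19.51 5.43 9.11
    endloop
  endfacet
  facet normal 0.8525 0.5228 0.0000
    outer loop
      vertex 20.55 12.46 0.00
      vertex 16.84 18.51 0.00
      vertex 16.84 18.51 9.11
    endloop
  endfacet
  facet normal 0.8525 0.5228 0.0000
    outer loop
      vertex 20.55 12.46 0.00
      vertex 16.84 18.51 9.11
      vertex 20.55 12.46 9.11
    endloop
  endfacet
  facet normal 0.3166 0.9485 0.0000
    outer loop
      vertex 16.84 18.51 0.00
      vertex 10.10 20.76 0.00
      vertex 10.10 20.76 9.11
    endloop
  endfacet
  facet normal 0.3166 0.9485 0.0000
    outer loop
      vertex 16.84 18.51 0.00
      vertex 10.10 20.76 9.11
      vertex 16.84 18.51 9.11
    endloop
  endfacet
  facet normal -0.3677 0.9299 0.0000
    outer loop
      vertex 10.10 20.76 0.00
      vertex 3.50 18.15 0.00
      vertex 3.50 18.15 9.11
    endloop
  endfacet
  facet normal -0.3677 0.9299 0.0000
    outer loop
      vertex 10.10 20.76 0.00
      vertex 3.50 18.15 9.11
      vertex 10.10 20.76 9.11
    endloop
  endfacet
  facet normal -0.8787 0.4774 0.0000
    outer loop
      vertex 3.50 18.15 0.00
      vertex 0.11 11.91 0.00
      vertex 0.11 11.91 9.11
    endloop
  endfacet
  facet normal -0.8787 0.4774 0.0000
    outer loop
      vertex 3.50 18.15 0.00
      vertex 0.11 11.91 9.11
      vertex 3.50 18.15 9.11
    endloop
  endfacet
  facet normal -0.9798 -0.1999 0.0000
    outer loop
      vertex 0.11 11.91 0.00
      vertex 1.53 4.95 0.00
      vertex 1.53 4.95 9.11
    endloop
  endfacet
  facet normal -0.9798 -0.1999 0.0000
    outer loop
      vertex 0.11 11.91 0.00
      vertex 1.53 4.95 9.11
      vertex 0.11 11.91 9.11
    endloop
  endfacet
  facet normal -0.6223 -0.7828 0.0000
    outer loop
      vertex 1.53 4.95 0.00
      vertex 7.09 0.53 0.00
      vertex 7.09 0.53 9.11
    endloop
  endfacet
  facet normal -0.6223 -0.7828 0.0000
    outer loop
      vertex 1.53 4.95 0.00
      vertex 7.09 0.53 9.11
      vertex 1.53 4.95 9.11
    endloop
  endfacet
  facet normal 0.0268 -0.9996 0.0000
    outer loop
      vertex 7.09 0.53 0.00
      vertex 14.19 0.72 0.00
      vertex 14.19 0.72 9.11
    endloop
  endfacet
  facet normal 0.0268 -0.9996 0.0000
    outer loop
      vertex 7.09 0.53 0.00
      vertex 14.19 0.72 9.11
      vertex 7.09 0.53 9.11
    endloop
  endfacet
  facet normal 0.6629 -0.7487 0.0000
    outer loop
      vertex 14.19 0.72 0.00
      vertex 19.51 5.43 0.00
      vertex 19.51 5.43 9.11
    endloop
  endfacet
  facet normal 0.6629 -0.7487 0.0000
    outer loop
      vertex 14.19 0.72 0.00
      vertex 19.51 5.43 9.11
      vertex 14.19 0.72 9.11
    endloop
  endfacet
  facet normal 0.9892 -0.1463 0.0000
    outer loop
      vertex 19.51 5.43 0.00
      vertex 20.55 12.46 0.00
      vertex 20.55 12.46 9.11
    endloop
  endfacet
  facet normal 0.9892 -0.1463 0.0000
    outer loop
      vertex 19.51 5.43 0.00
      vertex 20.55 12.46 9.11
      vertex 19.51 5.43 9.11
    endloop
  endfacet
endsolid part

The G0 Z moves step by Δz≈1.30 mm. Every layer's G1 loop is the same polygon, so the solid is a straight extrusion of it from z=0 to z≈9.11. Closing with flat bottom and top caps and triangulating gives 32 facets — a regular 9-sided prism (a cylinder approximated with 9 flat sides), circumscribed radius ≈ 10.4 mm, height ≈ 9.11 mm.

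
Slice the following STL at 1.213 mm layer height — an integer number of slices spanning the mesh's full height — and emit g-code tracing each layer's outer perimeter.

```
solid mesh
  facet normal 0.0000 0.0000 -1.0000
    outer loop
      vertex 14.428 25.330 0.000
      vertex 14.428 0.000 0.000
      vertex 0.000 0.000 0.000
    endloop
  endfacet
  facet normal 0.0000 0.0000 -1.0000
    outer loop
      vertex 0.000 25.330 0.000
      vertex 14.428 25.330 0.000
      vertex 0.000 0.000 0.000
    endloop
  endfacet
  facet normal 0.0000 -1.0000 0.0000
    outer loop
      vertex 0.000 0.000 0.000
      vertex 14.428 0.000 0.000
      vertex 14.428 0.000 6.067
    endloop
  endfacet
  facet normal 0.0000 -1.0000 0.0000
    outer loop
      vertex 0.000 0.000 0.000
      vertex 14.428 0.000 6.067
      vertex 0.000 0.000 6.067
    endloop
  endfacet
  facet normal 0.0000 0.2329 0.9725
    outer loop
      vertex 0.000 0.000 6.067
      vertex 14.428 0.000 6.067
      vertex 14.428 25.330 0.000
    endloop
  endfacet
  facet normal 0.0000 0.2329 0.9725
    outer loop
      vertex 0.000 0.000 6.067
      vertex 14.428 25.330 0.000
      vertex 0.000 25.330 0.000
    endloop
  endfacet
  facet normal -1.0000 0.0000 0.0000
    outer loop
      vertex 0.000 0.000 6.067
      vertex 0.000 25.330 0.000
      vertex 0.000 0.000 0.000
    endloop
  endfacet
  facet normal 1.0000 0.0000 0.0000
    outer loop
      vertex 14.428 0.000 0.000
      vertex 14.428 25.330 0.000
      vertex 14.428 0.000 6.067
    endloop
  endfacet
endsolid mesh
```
; perimeter-only toolpath
G21 ; units = mm
G90 ; absolute positioning
G28 ; home
; layer 1
G0 Z1.213
G0 X0.000 Y0.000
G1 X14.428 Y0.000
G1 X14.428 Y20.264
G1 X0.000 Y20.264
G1 X0.000 Y0.000
; layer 2
G0 Z2.427
G0 X0.000 Y0.000
G1 X14.428 Y0.000
G1 X14.428 Y15.198
G1 X0.000 Y15.198
G1 X0.000 Y0.000
; layer 3
G0 Z3.640
G0 X0.000 Y0.000
G1 X14.428 Y0.000
G1 X14.428 Y10.132
G1 X0.000 Y10.132
G1 X0.000 Y0.000
; layer 4
G0 Z4.854
G0 X0.000 Y0.000
G1 X14.428 Y0.000
G1 X14.428 Y5.066
G1 X0.000 Y5.066
G1 X0.000 Y0.000
M2 ; end

The solid is a wedge (ramp): 14.4 × 25.3 mm base, rising to 6.07 mm along the y=0 edge and sloping linearly to z=0 at y=25.3. Slicing at Δz = 1.213 mm — 5 equal slices spanning the solid's height, so layer i sits at z = i·h/5 — gives 4 non-empty perimeters. Each is a 4-segment closed polygon; G0 lifts to the layer z and rapids to the start vertex, then G1 traces the edges. The cross-section shrinks linearly with z (the slice at the apex is degenerate and omitted).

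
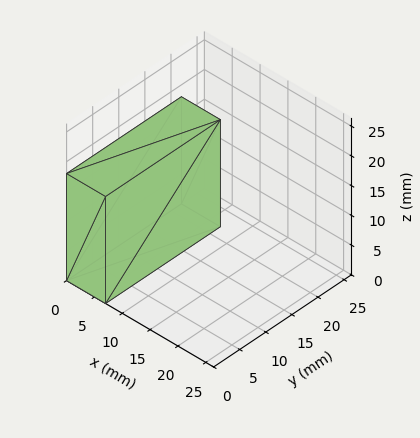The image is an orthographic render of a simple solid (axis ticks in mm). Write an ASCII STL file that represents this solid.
Reading the render: the shape is a rectangular box, roughly 7 × 22 mm footprint and 18 mm tall (dimensions read to the nearest mm from the axis ticks). For the STL, each face is triangulated and given an outward normal.

solid part
  facet normal 0.0000 0.0000 -1.0000
    outer loop
      vertex 7.00 22.00 0.00
      vertex 7.00 0.00 0.00
      vertex 0.00 0.00 0.00
    endloop
  endfacet
  facet normal 0.0000 0.0000 -1.0000
    outer loop
      vertex 0.00 22.00 0.00
      vertex 7.00 22.00 0.00
      vertex 0.00 0.00 0.00
    endloop
  endfacet
  facet normal 0.0000 0.0000 1.0000
    outer loop
      vertex 0.00 0.00 18.00
      vertex 7.00 0.00 18.00
      vertex 7.00 22.00 18.00
    endloop
  endfacet
  facet normal 0.0000 0.0000 1.0000
    outer loop
      vertex 0.00 0.00 18.00
      vertex 7.00 22.00 18.00
      vertex 0.00 22.00 18.00
    endloop
  endfacet
  facet normal 0.0000 -1.0000 0.0000
    outer loop
      vertex 0.00 0.00 0.00
      vertex 7.00 0.00 0.00
      vertex 7.00 0.00 18.00
    endloop
  endfacet
  facet normal 0.0000 -1.0000 0.0000
    outer loop
      vertex 0.00 0.00 0.00
      vertex 7.00 0.00 18.00
      vertex 0.00 0.00 18.00
    endloop
  endfacet
  facet normal 0.0000 1.0000 0.0000
    outer loop
      vertex 7.00 22.00 18.00
      vertex 7.00 22.00 0.00
      vertex 0.00 22.00 0.00
    endloop
  endfacet
  facet normal 0.0000 1.0000 0.0000
    outer loop
      vertex 0.00 22.00 18.00
      vertex 7.00 22.00 18.00
      vertex 0.00 22.00 0.00
    endloop
  endfacet
  facet normal -1.0000 0.0000 0.0000
    outer loop
      vertex 0.00 22.00 18.00
      vertex 0.00 22.00 0.00
      vertex 0.00 0.00 0.00
    endloop
  endfacet
  facet normal -1.0000 0.0000 0.0000
    outer loop
      vertex 0.00 0.00 18.00
      vertex 0.00 22.00 18.00
      vertex 0.00 0.00 0.00
    endloop
  endfacet
  facet normal 1.0000 0.0000 0.0000
    outer loop
      vertex 7.00 0.00 0.00
      vertex 7.00 22.00 0.00
      vertex 7.00 22.00 18.00
    endloop
  endfacet
  facet normal 1.0000 0.0000 0.0000
    outer loop
      vertex 7.00 0.00 0.00
      vertex 7.00 22.00 18.00
      vertex 7.00 0.00 18.00
    endloop
  endfacet
endsolid part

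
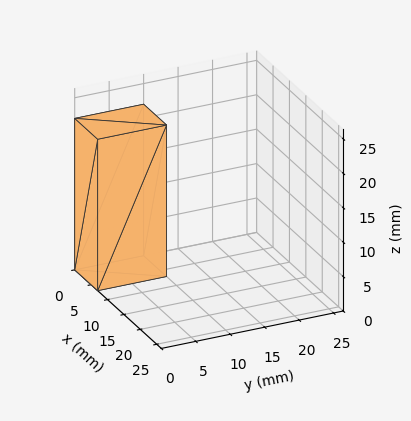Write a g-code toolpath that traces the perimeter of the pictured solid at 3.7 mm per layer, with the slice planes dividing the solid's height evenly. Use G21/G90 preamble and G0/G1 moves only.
Reading the render: the shape is a rectangular box, roughly 7 × 10 mm footprint and 22 mm tall (dimensions read to the nearest mm from the axis ticks). For the g-code, the solid's height is divided into equal slices at the stated Δz and each level perimeter traced with G1 moves after a G0 lift.

; perimeter-only toolpath
G21 ; units = mm
G90 ; absolute positioning
G28 ; home
; layer 1
G0 Z3.7
G0 X0.0 Y0.0
G1 X7.0 Y0.0
G1 X7.0 Y10.0
G1 X0.0 Y10.0
G1 X0.0 Y0.0
; layer 2
G0 Z7.3
G0 X0.0 Y0.0
G1 X7.0 Y0.0
G1 X7.0 Y10.0
G1 X0.0 Y10.0
G1 X0.0 Y0.0
; layer 3
G0 Z11.0
G0 X0.0 Y0.0
G1 X7.0 Y0.0
G1 X7.0 Y10.0
G1 X0.0 Y10.0
G1 X0.0 Y0.0
; layer 4
G0 Z14.7
G0 X0.0 Y0.0
G1 X7.0 Y0.0
G1 X7.0 Y10.0
G1 X0.0 Y10.0
G1 X0.0 Y0.0
; layer 5
G0 Z18.3
G0 X0.0 Y0.0
G1 X7.0 Y0.0
G1 X7.0 Y10.0
G1 X0.0 Y10.0
G1 X0.0 Y0.0
; layer 6
G0 Z22.0
G0 X0.0 Y0.0
G1 X7.0 Y0.0
G1 X7.0 Y10.0
G1 X0.0 Y10.0
G1 X0.0 Y0.0
M2 ; end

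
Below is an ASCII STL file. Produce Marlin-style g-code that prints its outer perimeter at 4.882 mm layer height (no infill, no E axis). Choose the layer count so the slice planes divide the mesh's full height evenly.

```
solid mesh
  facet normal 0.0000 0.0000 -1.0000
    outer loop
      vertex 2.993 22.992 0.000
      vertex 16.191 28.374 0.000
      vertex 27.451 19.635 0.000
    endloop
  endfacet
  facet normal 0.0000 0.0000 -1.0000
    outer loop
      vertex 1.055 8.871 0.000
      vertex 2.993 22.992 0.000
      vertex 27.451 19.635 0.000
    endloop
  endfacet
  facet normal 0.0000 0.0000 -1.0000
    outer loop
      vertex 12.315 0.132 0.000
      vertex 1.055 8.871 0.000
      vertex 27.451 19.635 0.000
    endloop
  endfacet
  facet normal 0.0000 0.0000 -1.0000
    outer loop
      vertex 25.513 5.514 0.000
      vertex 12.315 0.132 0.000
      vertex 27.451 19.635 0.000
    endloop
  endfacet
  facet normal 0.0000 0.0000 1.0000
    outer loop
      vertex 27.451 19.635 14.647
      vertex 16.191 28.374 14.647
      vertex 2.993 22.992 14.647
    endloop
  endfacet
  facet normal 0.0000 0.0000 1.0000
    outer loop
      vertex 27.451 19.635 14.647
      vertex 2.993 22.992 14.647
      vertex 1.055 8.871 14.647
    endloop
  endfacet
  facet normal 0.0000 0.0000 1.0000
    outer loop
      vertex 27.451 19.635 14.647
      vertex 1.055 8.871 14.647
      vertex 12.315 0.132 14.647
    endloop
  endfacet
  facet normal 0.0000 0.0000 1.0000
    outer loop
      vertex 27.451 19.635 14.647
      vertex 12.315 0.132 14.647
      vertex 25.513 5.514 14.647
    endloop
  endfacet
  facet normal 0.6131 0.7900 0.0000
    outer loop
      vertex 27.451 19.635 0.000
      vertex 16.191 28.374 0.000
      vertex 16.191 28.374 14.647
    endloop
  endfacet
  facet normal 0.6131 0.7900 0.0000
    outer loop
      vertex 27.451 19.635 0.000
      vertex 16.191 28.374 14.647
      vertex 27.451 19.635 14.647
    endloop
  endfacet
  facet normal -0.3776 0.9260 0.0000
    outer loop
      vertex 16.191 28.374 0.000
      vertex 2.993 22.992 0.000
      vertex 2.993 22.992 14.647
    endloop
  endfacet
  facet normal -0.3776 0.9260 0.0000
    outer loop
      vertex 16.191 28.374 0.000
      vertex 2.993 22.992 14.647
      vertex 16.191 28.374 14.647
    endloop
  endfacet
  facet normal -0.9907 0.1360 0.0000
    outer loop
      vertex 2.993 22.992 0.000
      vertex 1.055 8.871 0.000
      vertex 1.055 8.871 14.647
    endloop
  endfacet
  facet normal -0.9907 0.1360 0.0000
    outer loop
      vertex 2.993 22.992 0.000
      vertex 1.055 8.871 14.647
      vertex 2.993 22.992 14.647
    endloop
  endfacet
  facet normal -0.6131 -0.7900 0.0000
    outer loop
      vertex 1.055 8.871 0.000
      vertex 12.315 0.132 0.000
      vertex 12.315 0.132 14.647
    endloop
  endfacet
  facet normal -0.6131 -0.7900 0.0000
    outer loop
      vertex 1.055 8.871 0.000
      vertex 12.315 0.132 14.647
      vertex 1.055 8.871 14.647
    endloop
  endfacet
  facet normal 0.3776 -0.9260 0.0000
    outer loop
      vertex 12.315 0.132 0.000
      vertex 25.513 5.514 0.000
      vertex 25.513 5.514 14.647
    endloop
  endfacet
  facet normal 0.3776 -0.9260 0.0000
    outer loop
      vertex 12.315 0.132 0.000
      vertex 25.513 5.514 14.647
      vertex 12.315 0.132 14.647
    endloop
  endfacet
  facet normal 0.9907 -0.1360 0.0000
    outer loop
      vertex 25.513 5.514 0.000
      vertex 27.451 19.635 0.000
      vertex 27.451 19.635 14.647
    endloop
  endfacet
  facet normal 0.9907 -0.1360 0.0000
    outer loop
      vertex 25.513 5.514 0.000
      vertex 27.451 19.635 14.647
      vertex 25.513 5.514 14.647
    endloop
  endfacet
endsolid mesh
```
; perimeter-only toolpath
G21 ; units = mm
G90 ; absolute positioning
G28 ; home
; layer 1
G0 Z4.882
G0 X27.451 Y19.635
G1 X16.191 Y28.374
G1 X2.993 Y22.992
G1 X1.055 Y8.871
G1 X12.315 Y0.132
G1 X25.513 Y5.514
G1 X27.451 Y19.635
; layer 2
G0 Z9.765
G0 X27.451 Y19.635
G1 X16.191 Y28.374
G1 X2.993 Y22.992
G1 X1.055 Y8.871
G1 X12.315 Y0.132
G1 X25.513 Y5.514
G1 X27.451 Y19.635
; layer 3
G0 Z14.647
G0 X27.451 Y19.635
G1 X16.191 Y28.374
G1 X2.993 Y22.992
G1 X1.055 Y8.871
G1 X12.315 Y0.132
G1 X25.513 Y5.514
G1 X27.451 Y19.635
M2 ; end

The solid is a regular 6-sided prism (a cylinder approximated with 6 flat sides), circumscribed radius ≈ 14.3 mm, height ≈ 14.6 mm. Slicing at Δz = 4.882 mm — 3 equal slices spanning the solid's height, so layer i sits at z = i·h/3 — gives 3 non-empty perimeters. Each is a 6-segment closed polygon; G0 lifts to the layer z and rapids to the start vertex, then G1 traces the edges.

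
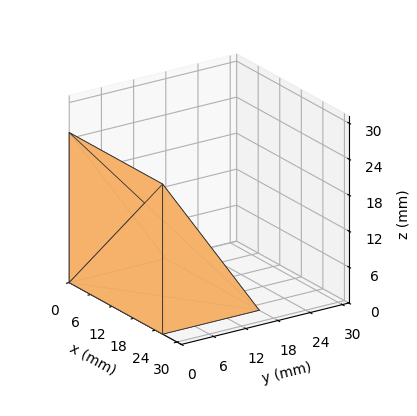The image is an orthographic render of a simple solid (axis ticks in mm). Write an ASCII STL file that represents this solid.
Reading the render: the shape is a wedge (ramp): 26 × 18 mm base, rising to 25 mm along the y=0 edge and sloping linearly to z=0 at y=18 (dimensions read to the nearest mm from the axis ticks). For the STL, each face is triangulated and given an outward normal.

solid part
  facet normal 0.0000 0.0000 -1.0000
    outer loop
      vertex 26.00 18.00 0.00
      vertex 26.00 0.00 0.00
      vertex 0.00 0.00 0.00
    endloop
  endfacet
  facet normal 0.0000 0.0000 -1.0000
    outer loop
      vertex 0.00 18.00 0.00
      vertex 26.00 18.00 0.00
      vertex 0.00 0.00 0.00
    endloop
  endfacet
  facet normal 0.0000 -1.0000 0.0000
    outer loop
      vertex 0.00 0.00 0.00
      vertex 26.00 0.00 0.00
      vertex 26.00 0.00 25.00
    endloop
  endfacet
  facet normal 0.0000 -1.0000 0.0000
    outer loop
      vertex 0.00 0.00 0.00
      vertex 26.00 0.00 25.00
      vertex 0.00 0.00 25.00
    endloop
  endfacet
  facet normal 0.0000 0.8115 0.5843
    outer loop
      vertex 0.00 0.00 25.00
      vertex 26.00 0.00 25.00
      vertex 26.00 18.00 0.00
    endloop
  endfacet
  facet normal 0.0000 0.8115 0.5843
    outer loop
      vertex 0.00 0.00 25.00
      vertex 26.00 18.00 0.00
      vertex 0.00 18.00 0.00
    endloop
  endfacet
  facet normal -1.0000 0.0000 0.0000
    outer loop
      vertex 0.00 0.00 25.00
      vertex 0.00 18.00 0.00
      vertex 0.00 0.00 0.00
    endloop
  endfacet
  facet normal 1.0000 0.0000 0.0000
    outer loop
      vertex 26.00 0.00 0.00
      vertex 26.00 18.00 0.00
      vertex 26.00 0.00 25.00
    endloop
  endfacet
endsolid part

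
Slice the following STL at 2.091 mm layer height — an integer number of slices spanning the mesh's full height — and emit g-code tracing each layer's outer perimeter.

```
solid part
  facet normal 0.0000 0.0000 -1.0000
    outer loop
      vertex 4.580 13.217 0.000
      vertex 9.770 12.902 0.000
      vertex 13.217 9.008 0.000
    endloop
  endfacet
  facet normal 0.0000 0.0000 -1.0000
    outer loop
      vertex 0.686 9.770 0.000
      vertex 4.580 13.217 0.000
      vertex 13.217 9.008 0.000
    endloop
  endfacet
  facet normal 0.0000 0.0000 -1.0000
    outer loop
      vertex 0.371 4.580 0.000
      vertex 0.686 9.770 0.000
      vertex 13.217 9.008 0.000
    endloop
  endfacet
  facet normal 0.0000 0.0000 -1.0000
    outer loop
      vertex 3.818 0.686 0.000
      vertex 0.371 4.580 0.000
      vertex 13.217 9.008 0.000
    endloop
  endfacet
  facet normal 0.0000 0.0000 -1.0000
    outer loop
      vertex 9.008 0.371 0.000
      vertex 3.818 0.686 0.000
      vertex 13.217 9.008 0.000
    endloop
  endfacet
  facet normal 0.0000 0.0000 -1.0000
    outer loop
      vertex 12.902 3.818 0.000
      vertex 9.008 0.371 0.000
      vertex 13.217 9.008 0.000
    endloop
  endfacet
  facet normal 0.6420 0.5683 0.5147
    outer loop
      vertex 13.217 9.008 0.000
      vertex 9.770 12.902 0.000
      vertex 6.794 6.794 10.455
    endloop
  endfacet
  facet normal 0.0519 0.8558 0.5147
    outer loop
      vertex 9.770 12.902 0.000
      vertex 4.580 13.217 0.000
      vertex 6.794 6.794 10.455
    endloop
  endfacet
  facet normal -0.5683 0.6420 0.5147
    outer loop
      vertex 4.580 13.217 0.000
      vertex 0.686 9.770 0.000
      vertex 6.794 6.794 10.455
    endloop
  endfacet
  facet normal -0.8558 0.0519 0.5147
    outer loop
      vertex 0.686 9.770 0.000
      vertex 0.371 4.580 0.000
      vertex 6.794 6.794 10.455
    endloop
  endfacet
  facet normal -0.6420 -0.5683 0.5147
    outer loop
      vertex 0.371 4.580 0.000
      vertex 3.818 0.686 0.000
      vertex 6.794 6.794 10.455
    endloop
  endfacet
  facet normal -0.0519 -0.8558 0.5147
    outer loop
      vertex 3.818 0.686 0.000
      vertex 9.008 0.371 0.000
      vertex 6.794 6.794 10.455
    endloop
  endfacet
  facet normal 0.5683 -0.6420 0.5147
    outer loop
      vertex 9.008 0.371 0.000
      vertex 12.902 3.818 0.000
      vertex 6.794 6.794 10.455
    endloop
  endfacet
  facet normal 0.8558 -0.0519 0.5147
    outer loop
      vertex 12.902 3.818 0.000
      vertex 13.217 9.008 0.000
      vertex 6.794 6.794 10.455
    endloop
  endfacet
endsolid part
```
; perimeter-only toolpath
G21 ; units = mm
G90 ; absolute positioning
G28 ; home
; layer 1
G0 Z2.091
G0 X11.932 Y8.565
G1 X9.175 Y11.680
G1 X5.023 Y11.932
G1 X1.908 Y9.175
G1 X1.656 Y5.023
G1 X4.413 Y1.908
G1 X8.565 Y1.656
G1 X11.680 Y4.413
G1 X11.932 Y8.565
; layer 2
G0 Z4.182
G0 X10.648 Y8.122
G1 X8.580 Y10.459
G1 X5.466 Y10.648
G1 X3.129 Y8.580
G1 X2.940 Y5.466
G1 X5.008 Y3.129
G1 X8.122 Y2.940
G1 X10.459 Y5.008
G1 X10.648 Y8.122
; layer 3
G0 Z6.273
G0 X9.363 Y7.680
G1 X7.984 Y9.237
G1 X5.908 Y9.363
G1 X4.351 Y7.984
G1 X4.225 Y5.908
G1 X5.604 Y4.351
G1 X7.680 Y4.225
G1 X9.237 Y5.604
G1 X9.363 Y7.680
; layer 4
G0 Z8.364
G0 X8.079 Y7.237
G1 X7.389 Y8.016
G1 X6.351 Y8.079
G1 X5.572 Y7.389
G1 X5.509 Y6.351
G1 X6.199 Y5.572
G1 X7.237 Y5.509
G1 X8.016 Y6.199
G1 X8.079 Y7.237
M2 ; end

The solid is a regular 8-sided pyramid, base circumscribed radius ≈ 6.79 mm, apex at z ≈ 10.5 mm. Slicing at Δz = 2.091 mm — 5 equal slices spanning the solid's height, so layer i sits at z = i·h/5 — gives 4 non-empty perimeters. Each is a 8-segment closed polygon; G0 lifts to the layer z and rapids to the start vertex, then G1 traces the edges. The cross-section shrinks linearly with z (the slice at the apex is degenerate and omitted).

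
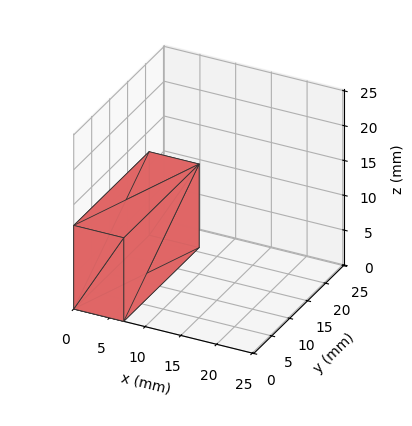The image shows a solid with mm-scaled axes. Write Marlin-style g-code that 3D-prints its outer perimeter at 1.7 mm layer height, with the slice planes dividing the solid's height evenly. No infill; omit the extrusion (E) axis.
Reading the render: the shape is a rectangular box, roughly 7 × 21 mm footprint and 12 mm tall (dimensions read to the nearest mm from the axis ticks). For the g-code, the solid's height is divided into equal slices at the stated Δz and each level perimeter traced with G1 moves after a G0 lift.

; perimeter-only toolpath
G21 ; units = mm
G90 ; absolute positioning
G28 ; home
; layer 1
G0 Z1.7
G0 X0.0 Y0.0
G1 X7.0 Y0.0
G1 X7.0 Y21.0
G1 X0.0 Y21.0
G1 X0.0 Y0.0
; layer 2
G0 Z3.4
G0 X0.0 Y0.0
G1 X7.0 Y0.0
G1 X7.0 Y21.0
G1 X0.0 Y21.0
G1 X0.0 Y0.0
; layer 3
G0 Z5.1
G0 X0.0 Y0.0
G1 X7.0 Y0.0
G1 X7.0 Y21.0
G1 X0.0 Y21.0
G1 X0.0 Y0.0
; layer 4
G0 Z6.9
G0 X0.0 Y0.0
G1 X7.0 Y0.0
G1 X7.0 Y21.0
G1 X0.0 Y21.0
G1 X0.0 Y0.0
; layer 5
G0 Z8.6
G0 X0.0 Y0.0
G1 X7.0 Y0.0
G1 X7.0 Y21.0
G1 X0.0 Y21.0
G1 X0.0 Y0.0
; layer 6
G0 Z10.3
G0 X0.0 Y0.0
G1 X7.0 Y0.0
G1 X7.0 Y21.0
G1 X0.0 Y21.0
G1 X0.0 Y0.0
; layer 7
G0 Z12.0
G0 X0.0 Y0.0
G1 X7.0 Y0.0
G1 X7.0 Y21.0
G1 X0.0 Y21.0
G1 X0.0 Y0.0
M2 ; end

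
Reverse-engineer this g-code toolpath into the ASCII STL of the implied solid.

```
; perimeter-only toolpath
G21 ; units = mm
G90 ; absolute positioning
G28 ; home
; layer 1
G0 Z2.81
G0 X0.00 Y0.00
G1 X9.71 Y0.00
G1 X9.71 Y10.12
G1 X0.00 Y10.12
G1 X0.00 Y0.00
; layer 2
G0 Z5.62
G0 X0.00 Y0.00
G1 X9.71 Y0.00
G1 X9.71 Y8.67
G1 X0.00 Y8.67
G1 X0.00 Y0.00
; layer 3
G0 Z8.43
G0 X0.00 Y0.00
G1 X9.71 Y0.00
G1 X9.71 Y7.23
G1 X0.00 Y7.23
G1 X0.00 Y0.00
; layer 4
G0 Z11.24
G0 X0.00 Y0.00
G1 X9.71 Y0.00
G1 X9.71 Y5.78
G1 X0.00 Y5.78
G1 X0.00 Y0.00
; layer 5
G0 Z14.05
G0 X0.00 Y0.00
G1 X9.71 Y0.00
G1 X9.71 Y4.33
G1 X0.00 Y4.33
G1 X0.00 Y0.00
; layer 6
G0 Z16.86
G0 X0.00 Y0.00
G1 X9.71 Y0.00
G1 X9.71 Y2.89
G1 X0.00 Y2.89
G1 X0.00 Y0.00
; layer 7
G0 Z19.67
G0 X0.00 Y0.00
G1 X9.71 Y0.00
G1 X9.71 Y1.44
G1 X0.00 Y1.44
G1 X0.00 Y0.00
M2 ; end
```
solid part
  facet normal 0.0000 0.0000 -1.0000
    outer loop
      vertex 9.71 11.56 0.00
      vertex 9.71 0.00 0.00
      vertex 0.00 0.00 0.00
    endloop
  endfacet
  facet normal 0.0000 0.0000 -1.0000
    outer loop
      vertex 0.00 11.56 0.00
      vertex 9.71 11.56 0.00
      vertex 0.00 0.00 0.00
    endloop
  endfacet
  facet normal 0.0000 -1.0000 0.0000
    outer loop
      vertex 0.00 0.00 0.00
      vertex 9.71 0.00 0.00
      vertex 9.71 0.00 22.48
    endloop
  endfacet
  facet normal 0.0000 -1.0000 0.0000
    outer loop
      vertex 0.00 0.00 0.00
      vertex 9.71 0.00 22.48
      vertex 0.00 0.00 22.48
    endloop
  endfacet
  facet normal 0.0000 0.8893 0.4573
    outer loop
      vertex 0.00 0.00 22.48
      vertex 9.71 0.00 22.48
      vertex 9.71 11.56 0.00
    endloop
  endfacet
  facet normal 0.0000 0.8893 0.4573
    outer loop
      vertex 0.00 0.00 22.48
      vertex 9.71 11.56 0.00
      vertex 0.00 11.56 0.00
    endloop
  endfacet
  facet normal -1.0000 0.0000 0.0000
    outer loop
      vertex 0.00 0.00 22.48
      vertex 0.00 11.56 0.00
      vertex 0.00 0.00 0.00
    endloop
  endfacet
  facet normal 1.0000 0.0000 0.0000
    outer loop
      vertex 9.71 0.00 0.00
      vertex 9.71 11.56 0.00
      vertex 9.71 0.00 22.48
    endloop
  endfacet
endsolid part

The G0 Z moves step by Δz≈2.81 mm. The G1 loops shrink linearly with z, so the solid tapers from its base footprint up to z≈22.5. Closing with a flat bottom cap and the tapered top and triangulating gives 8 facets — a wedge (ramp): 9.71 × 11.6 mm base, rising to 22.5 mm along the y=0 edge and sloping linearly to z=0 at y=11.6.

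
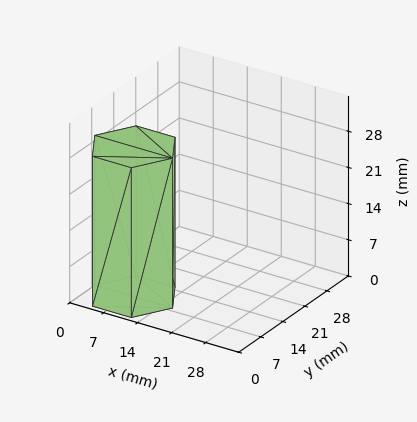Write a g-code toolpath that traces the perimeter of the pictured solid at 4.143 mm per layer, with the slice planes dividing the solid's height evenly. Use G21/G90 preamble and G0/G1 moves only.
Reading the render: the shape is a regular 6-sided prism (a cylinder approximated with 6 flat sides), circumscribed radius ≈ 8 mm, height ≈ 29 mm (dimensions read to the nearest mm from the axis ticks). For the g-code, the solid's height is divided into equal slices at the stated Δz and each level perimeter traced with G1 moves after a G0 lift.

; perimeter-only toolpath
G21 ; units = mm
G90 ; absolute positioning
G28 ; home
; layer 1
G0 Z4.143
G0 X16.000 Y8.000
G1 X12.000 Y14.928
G1 X4.000 Y14.928
G1 X0.000 Y8.000
G1 X4.000 Y1.072
G1 X12.000 Y1.072
G1 X16.000 Y8.000
; layer 2
G0 Z8.286
G0 X16.000 Y8.000
G1 X12.000 Y14.928
G1 X4.000 Y14.928
G1 X0.000 Y8.000
G1 X4.000 Y1.072
G1 X12.000 Y1.072
G1 X16.000 Y8.000
; layer 3
G0 Z12.429
G0 X16.000 Y8.000
G1 X12.000 Y14.928
G1 X4.000 Y14.928
G1 X0.000 Y8.000
G1 X4.000 Y1.072
G1 X12.000 Y1.072
G1 X16.000 Y8.000
; layer 4
G0 Z16.571
G0 X16.000 Y8.000
G1 X12.000 Y14.928
G1 X4.000 Y14.928
G1 X0.000 Y8.000
G1 X4.000 Y1.072
G1 X12.000 Y1.072
G1 X16.000 Y8.000
; layer 5
G0 Z20.714
G0 X16.000 Y8.000
G1 X12.000 Y14.928
G1 X4.000 Y14.928
G1 X0.000 Y8.000
G1 X4.000 Y1.072
G1 X12.000 Y1.072
G1 X16.000 Y8.000
; layer 6
G0 Z24.857
G0 X16.000 Y8.000
G1 X12.000 Y14.928
G1 X4.000 Y14.928
G1 X0.000 Y8.000
G1 X4.000 Y1.072
G1 X12.000 Y1.072
G1 X16.000 Y8.000
; layer 7
G0 Z29.000
G0 X16.000 Y8.000
G1 X12.000 Y14.928
G1 X4.000 Y14.928
G1 X0.000 Y8.000
G1 X4.000 Y1.072
G1 X12.000 Y1.072
G1 X16.000 Y8.000
M2 ; end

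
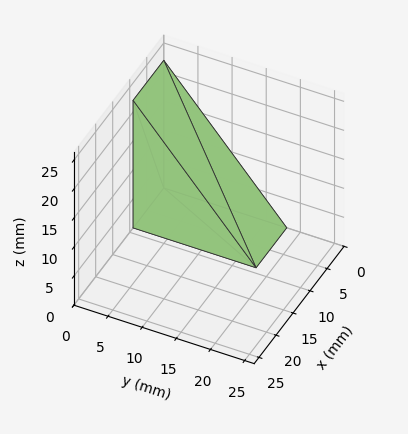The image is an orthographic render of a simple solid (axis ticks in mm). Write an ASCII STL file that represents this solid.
Reading the render: the shape is a wedge (ramp): 9 × 18 mm base, rising to 22 mm along the y=0 edge and sloping linearly to z=0 at y=18 (dimensions read to the nearest mm from the axis ticks). For the STL, each face is triangulated and given an outward normal.

solid part
  facet normal 0.0000 0.0000 -1.0000
    outer loop
      vertex 9.000 18.000 0.000
      vertex 9.000 0.000 0.000
      vertex 0.000 0.000 0.000
    endloop
  endfacet
  facet normal 0.0000 0.0000 -1.0000
    outer loop
      vertex 0.000 18.000 0.000
      vertex 9.000 18.000 0.000
      vertex 0.000 0.000 0.000
    endloop
  endfacet
  facet normal 0.0000 -1.0000 0.0000
    outer loop
      vertex 0.000 0.000 0.000
      vertex 9.000 0.000 0.000
      vertex 9.000 0.000 22.000
    endloop
  endfacet
  facet normal 0.0000 -1.0000 0.0000
    outer loop
      vertex 0.000 0.000 0.000
      vertex 9.000 0.000 22.000
      vertex 0.000 0.000 22.000
    endloop
  endfacet
  facet normal 0.0000 0.7740 0.6332
    outer loop
      vertex 0.000 0.000 22.000
      vertex 9.000 0.000 22.000
      vertex 9.000 18.000 0.000
    endloop
  endfacet
  facet normal 0.0000 0.7740 0.6332
    outer loop
      vertex 0.000 0.000 22.000
      vertex 9.000 18.000 0.000
      vertex 0.000 18.000 0.000
    endloop
  endfacet
  facet normal -1.0000 0.0000 0.0000
    outer loop
      vertex 0.000 0.000 22.000
      vertex 0.000 18.000 0.000
      vertex 0.000 0.000 0.000
    endloop
  endfacet
  facet normal 1.0000 0.0000 0.0000
    outer loop
      vertex 9.000 0.000 0.000
      vertex 9.000 18.000 0.000
      vertex 9.000 0.000 22.000
    endloop
  endfacet
endsolid part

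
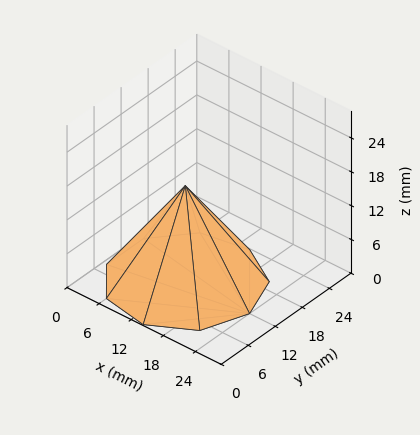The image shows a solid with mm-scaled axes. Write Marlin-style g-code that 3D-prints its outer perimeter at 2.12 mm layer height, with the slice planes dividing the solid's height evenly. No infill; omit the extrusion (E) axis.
Reading the render: the shape is a regular 9-sided pyramid, base circumscribed radius ≈ 12 mm, apex at z ≈ 17 mm (dimensions read to the nearest mm from the axis ticks). For the g-code, the solid's height is divided into equal slices at the stated Δz and each level perimeter traced with G1 moves after a G0 lift.

; perimeter-only toolpath
G21 ; units = mm
G90 ; absolute positioning
G28 ; home
; layer 1
G0 Z2.12
G0 X22.50 Y12.00
G1 X20.04 Y18.75
G1 X13.82 Y22.34
G1 X6.75 Y21.09
G1 X2.13 Y15.59
G1 X2.13 Y8.41
G1 X6.75 Y2.91
G1 X13.82 Y1.66
G1 X20.04 Y5.25
G1 X22.50 Y12.00
; layer 2
G0 Z4.25
G0 X21.00 Y12.00
G1 X18.89 Y17.78
G1 X13.56 Y20.87
G1 X7.50 Y19.79
G1 X3.54 Y15.08
G1 X3.54 Y8.93
G1 X7.50 Y4.21
G1 X13.56 Y3.13
G1 X18.89 Y6.22
G1 X21.00 Y12.00
; layer 3
G0 Z6.38
G0 X19.50 Y12.00
G1 X17.74 Y16.82
G1 X13.30 Y19.39
G1 X8.25 Y18.49
G1 X4.95 Y14.56
G1 X4.95 Y9.44
G1 X8.25 Y5.51
G1 X13.30 Y4.61
G1 X17.74 Y7.18
G1 X19.50 Y12.00
; layer 4
G0 Z8.50
G0 X18.00 Y12.00
G1 X16.59 Y15.86
G1 X13.04 Y17.91
G1 X9.00 Y17.20
G1 X6.36 Y14.05
G1 X6.36 Y9.95
G1 X9.00 Y6.80
G1 X13.04 Y6.09
G1 X16.59 Y8.14
G1 X18.00 Y12.00
; layer 5
G0 Z10.62
G0 X16.50 Y12.00
G1 X15.45 Y14.89
G1 X12.78 Y16.43
G1 X9.75 Y15.90
G1 X7.77 Y13.54
G1 X7.77 Y10.46
G1 X9.75 Y8.10
G1 X12.78 Y7.57
G1 X15.45 Y9.11
G1 X16.50 Y12.00
; layer 6
G0 Z12.75
G0 X15.00 Y12.00
G1 X14.30 Y13.93
G1 X12.52 Y14.96
G1 X10.50 Y14.60
G1 X9.18 Y13.03
G1 X9.18 Y10.97
G1 X10.50 Y9.40
G1 X12.52 Y9.04
G1 X14.30 Y10.07
G1 X15.00 Y12.00
; layer 7
G0 Z14.88
G0 X13.50 Y12.00
G1 X13.15 Y12.96
G1 X12.26 Y13.48
G1 X11.25 Y13.30
G1 X10.59 Y12.51
G1 X10.59 Y11.49
G1 X11.25 Y10.70
G1 X12.26 Y10.52
G1 X13.15 Y11.04
G1 X13.50 Y12.00
M2 ; end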